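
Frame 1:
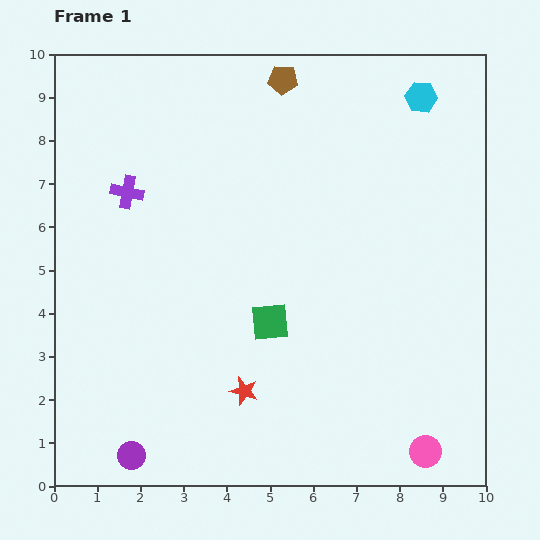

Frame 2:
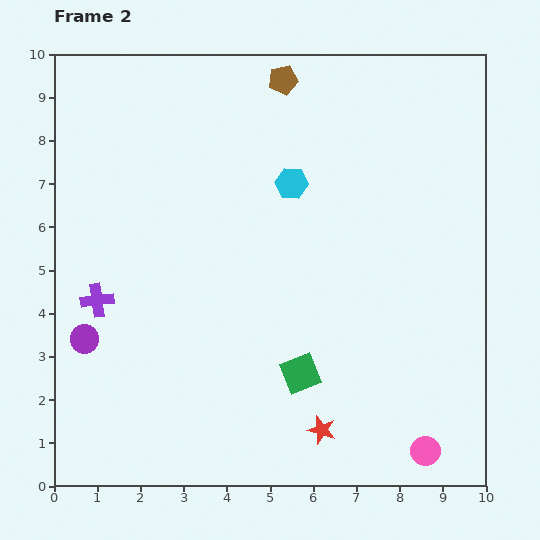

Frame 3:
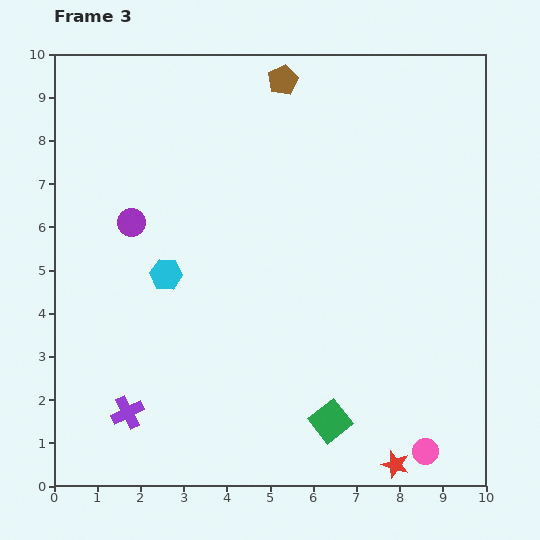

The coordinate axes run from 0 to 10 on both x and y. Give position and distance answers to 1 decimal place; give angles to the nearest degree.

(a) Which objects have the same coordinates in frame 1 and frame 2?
the brown pentagon, the pink circle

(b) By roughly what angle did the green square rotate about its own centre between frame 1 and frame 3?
34° counter-clockwise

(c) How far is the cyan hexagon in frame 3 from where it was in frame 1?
7.2

The cyan hexagon moved from (8.5, 9.0) to (2.6, 4.9), a distance of √(5.9² + 4.1²) ≈ 7.2.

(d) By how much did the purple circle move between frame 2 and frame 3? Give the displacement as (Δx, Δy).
(1.1, 2.7)

The purple circle was at (0.7, 3.4) in frame 2 and (1.8, 6.1) in frame 3.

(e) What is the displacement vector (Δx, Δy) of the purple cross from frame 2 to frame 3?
(0.7, -2.6)

The purple cross was at (1.0, 4.3) in frame 2 and (1.7, 1.7) in frame 3.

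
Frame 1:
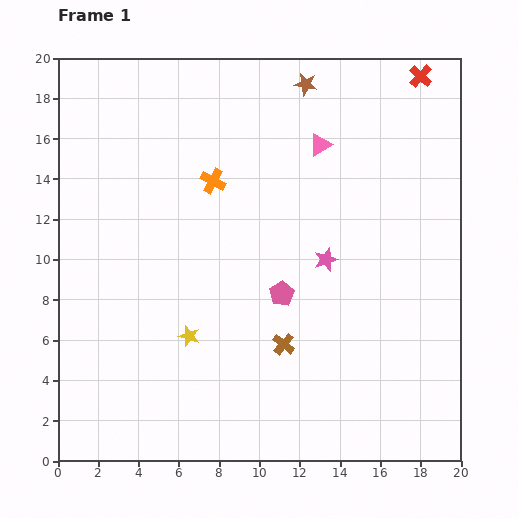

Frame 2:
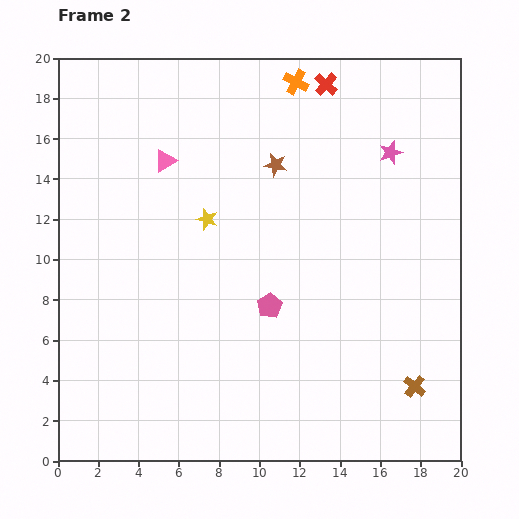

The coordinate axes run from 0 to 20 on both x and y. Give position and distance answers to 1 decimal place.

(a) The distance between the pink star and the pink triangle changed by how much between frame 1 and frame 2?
+5.5

Distance in frame 1: 5.7. Distance in frame 2: 11.2.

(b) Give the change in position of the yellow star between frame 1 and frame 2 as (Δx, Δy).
(0.9, 5.8)

The yellow star was at (6.5, 6.2) in frame 1 and (7.4, 12.0) in frame 2.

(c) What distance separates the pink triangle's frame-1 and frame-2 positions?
7.7

The pink triangle moved from (13.0, 15.7) to (5.3, 14.9), a distance of √(7.7² + 0.8²) ≈ 7.7.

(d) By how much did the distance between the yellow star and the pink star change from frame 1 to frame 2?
+1.9

Distance in frame 1: 7.8. Distance in frame 2: 9.7.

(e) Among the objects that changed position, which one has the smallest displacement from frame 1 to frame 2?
the pink pentagon

(moved 0.8)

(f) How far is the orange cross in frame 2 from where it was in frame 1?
6.4

The orange cross moved from (7.7, 13.9) to (11.8, 18.8), a distance of √(4.1² + 4.9²) ≈ 6.4.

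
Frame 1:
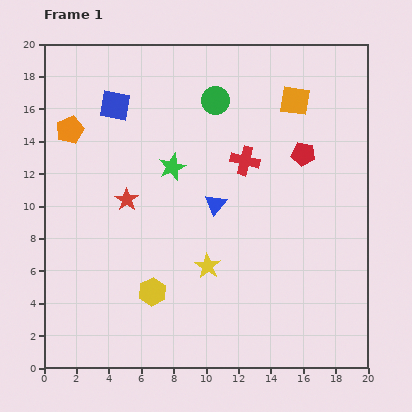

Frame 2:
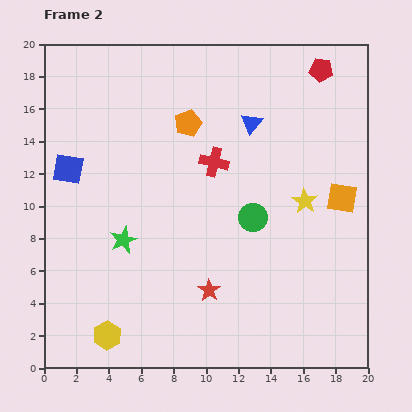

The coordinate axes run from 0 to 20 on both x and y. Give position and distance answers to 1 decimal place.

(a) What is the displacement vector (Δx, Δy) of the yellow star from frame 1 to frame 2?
(6.0, 4.0)

The yellow star was at (10.1, 6.3) in frame 1 and (16.1, 10.3) in frame 2.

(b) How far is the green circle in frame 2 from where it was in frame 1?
7.6

The green circle moved from (10.6, 16.5) to (12.9, 9.3), a distance of √(2.3² + 7.2²) ≈ 7.6.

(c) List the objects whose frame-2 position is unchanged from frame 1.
none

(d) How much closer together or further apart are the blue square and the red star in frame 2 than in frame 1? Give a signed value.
+5.7

Distance in frame 1: 5.8. Distance in frame 2: 11.5.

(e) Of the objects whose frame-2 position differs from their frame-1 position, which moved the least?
the red cross

(moved 1.9)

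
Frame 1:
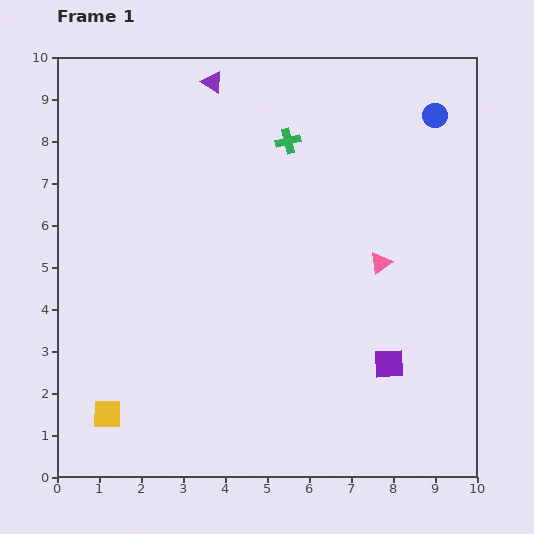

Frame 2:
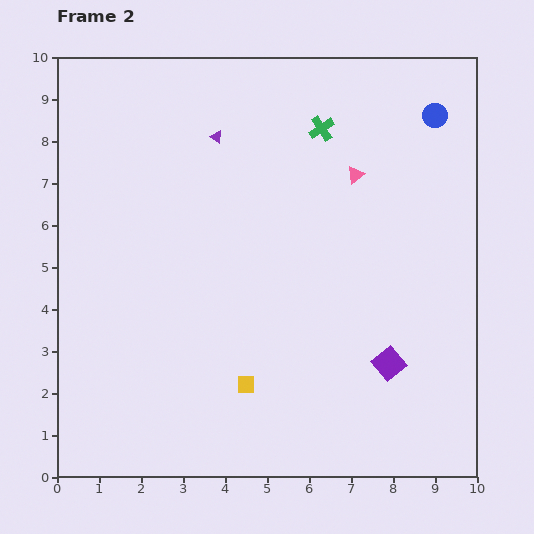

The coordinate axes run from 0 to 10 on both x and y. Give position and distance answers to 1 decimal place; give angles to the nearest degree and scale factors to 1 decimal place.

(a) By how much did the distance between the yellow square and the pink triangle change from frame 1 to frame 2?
-1.8

Distance in frame 1: 7.4. Distance in frame 2: 5.6.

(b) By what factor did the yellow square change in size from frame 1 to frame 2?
0.6×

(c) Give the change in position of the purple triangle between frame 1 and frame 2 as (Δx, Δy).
(0.1, -1.3)

The purple triangle was at (3.7, 9.4) in frame 1 and (3.8, 8.1) in frame 2.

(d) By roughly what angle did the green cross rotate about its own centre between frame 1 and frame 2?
19° counter-clockwise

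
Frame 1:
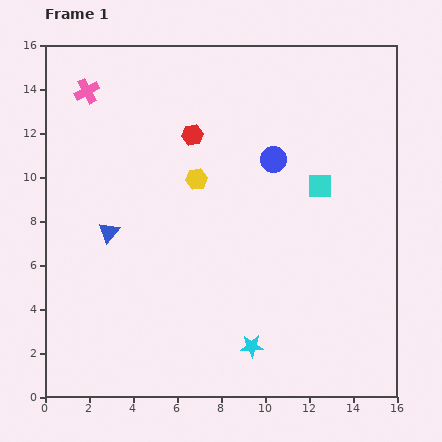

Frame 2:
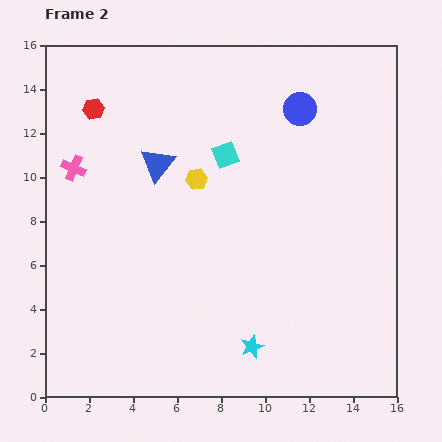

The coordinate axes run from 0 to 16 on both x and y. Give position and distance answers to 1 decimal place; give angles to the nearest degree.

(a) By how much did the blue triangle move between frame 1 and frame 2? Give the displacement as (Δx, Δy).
(2.2, 3.1)

The blue triangle was at (2.9, 7.5) in frame 1 and (5.1, 10.6) in frame 2.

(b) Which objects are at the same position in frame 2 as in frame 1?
the yellow hexagon, the cyan star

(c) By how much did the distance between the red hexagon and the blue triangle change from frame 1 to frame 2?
-2.0

Distance in frame 1: 5.8. Distance in frame 2: 3.8.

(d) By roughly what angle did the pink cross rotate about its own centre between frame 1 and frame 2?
39° counter-clockwise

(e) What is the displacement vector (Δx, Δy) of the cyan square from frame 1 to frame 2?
(-4.3, 1.4)

The cyan square was at (12.5, 9.6) in frame 1 and (8.2, 11.0) in frame 2.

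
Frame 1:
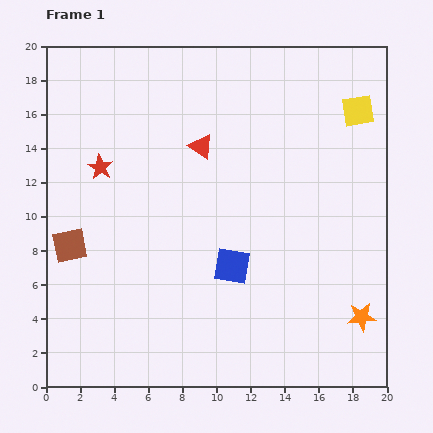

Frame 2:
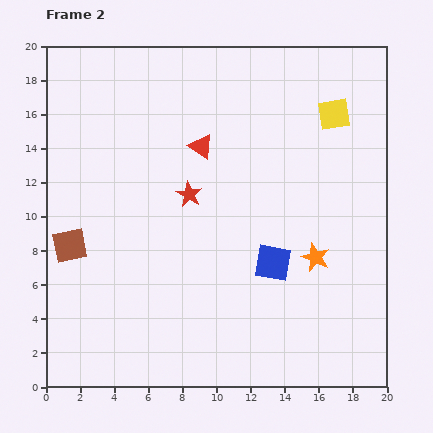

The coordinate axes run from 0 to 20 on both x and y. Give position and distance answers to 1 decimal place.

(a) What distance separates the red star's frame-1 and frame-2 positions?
5.4

The red star moved from (3.2, 12.9) to (8.4, 11.3), a distance of √(5.2² + 1.6²) ≈ 5.4.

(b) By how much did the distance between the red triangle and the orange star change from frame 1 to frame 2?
-4.4

Distance in frame 1: 13.7. Distance in frame 2: 9.3.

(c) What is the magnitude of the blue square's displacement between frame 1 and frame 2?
2.4

The blue square moved from (10.9, 7.1) to (13.3, 7.3), a distance of √(2.4² + 0.2²) ≈ 2.4.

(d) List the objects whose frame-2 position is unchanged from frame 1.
the red triangle, the brown square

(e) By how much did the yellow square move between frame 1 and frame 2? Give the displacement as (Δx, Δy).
(-1.4, -0.2)

The yellow square was at (18.3, 16.2) in frame 1 and (16.9, 16.0) in frame 2.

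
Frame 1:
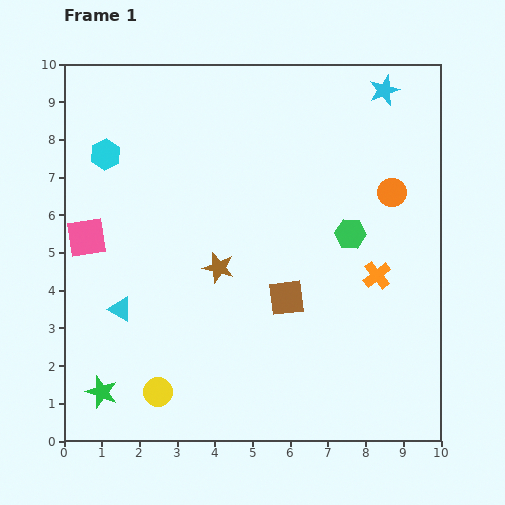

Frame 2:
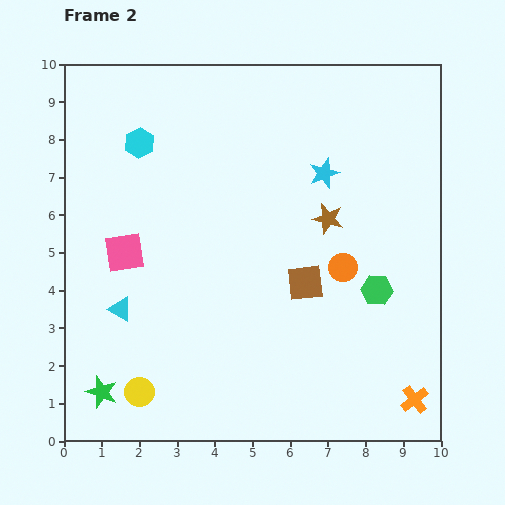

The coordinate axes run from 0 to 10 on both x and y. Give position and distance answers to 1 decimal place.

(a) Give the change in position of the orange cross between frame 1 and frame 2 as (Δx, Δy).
(1.0, -3.3)

The orange cross was at (8.3, 4.4) in frame 1 and (9.3, 1.1) in frame 2.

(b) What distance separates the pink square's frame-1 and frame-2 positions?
1.1

The pink square moved from (0.6, 5.4) to (1.6, 5.0), a distance of √(1.0² + 0.4²) ≈ 1.1.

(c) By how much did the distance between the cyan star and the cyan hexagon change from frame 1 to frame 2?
-2.6

Distance in frame 1: 7.6. Distance in frame 2: 5.0.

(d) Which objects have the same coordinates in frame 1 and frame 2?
the cyan triangle, the green star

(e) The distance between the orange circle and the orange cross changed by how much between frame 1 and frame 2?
+1.8

Distance in frame 1: 2.2. Distance in frame 2: 4.0.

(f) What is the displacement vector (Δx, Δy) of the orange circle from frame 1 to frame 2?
(-1.3, -2.0)

The orange circle was at (8.7, 6.6) in frame 1 and (7.4, 4.6) in frame 2.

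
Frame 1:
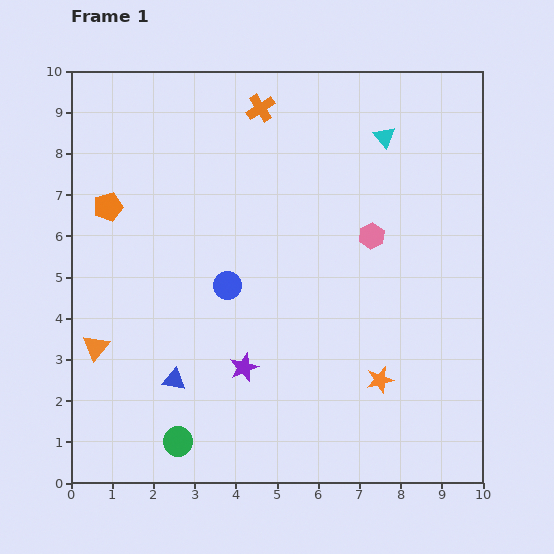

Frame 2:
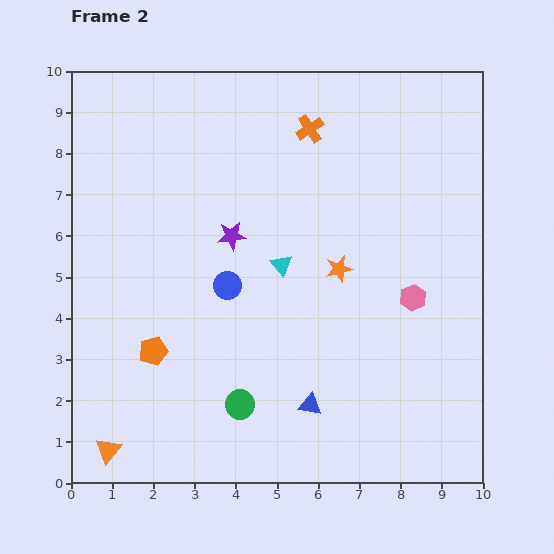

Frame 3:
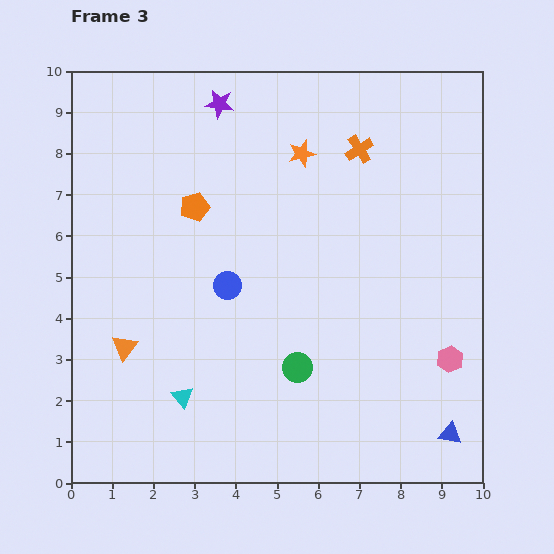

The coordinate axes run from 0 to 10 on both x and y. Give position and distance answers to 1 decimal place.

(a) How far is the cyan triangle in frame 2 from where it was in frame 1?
4.0

The cyan triangle moved from (7.6, 8.4) to (5.1, 5.3), a distance of √(2.5² + 3.1²) ≈ 4.0.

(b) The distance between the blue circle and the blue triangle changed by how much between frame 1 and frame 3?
+3.9

Distance in frame 1: 2.6. Distance in frame 3: 6.5.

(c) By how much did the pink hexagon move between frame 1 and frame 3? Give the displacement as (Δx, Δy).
(1.9, -3.0)

The pink hexagon was at (7.3, 6.0) in frame 1 and (9.2, 3.0) in frame 3.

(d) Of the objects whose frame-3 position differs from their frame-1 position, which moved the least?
the orange triangle

(moved 0.7)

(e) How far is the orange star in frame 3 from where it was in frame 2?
2.9

The orange star moved from (6.5, 5.2) to (5.6, 8.0), a distance of √(0.9² + 2.8²) ≈ 2.9.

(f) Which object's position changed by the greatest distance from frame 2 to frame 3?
the cyan triangle

(moved 4.0; next 3.6)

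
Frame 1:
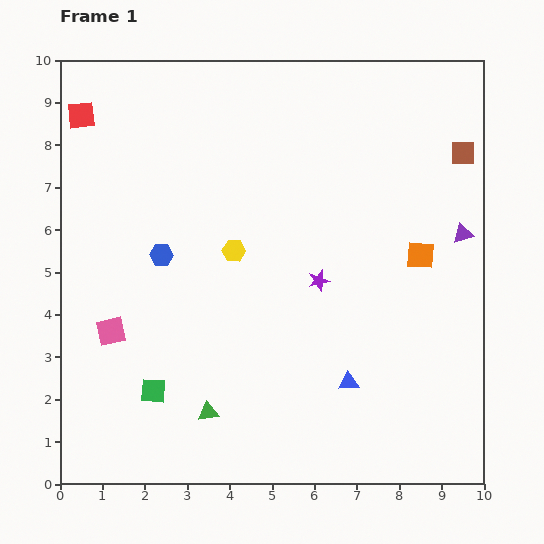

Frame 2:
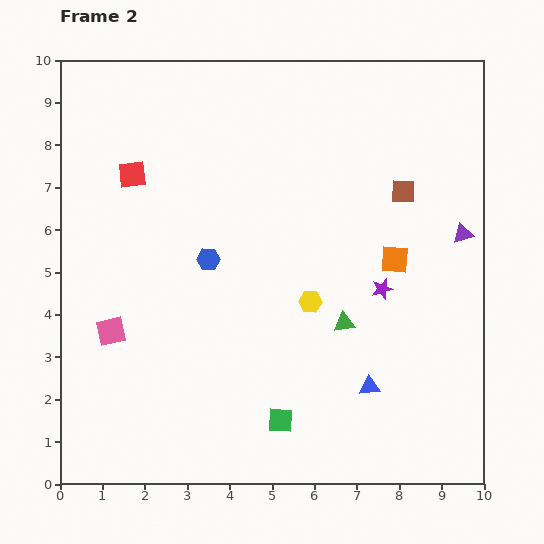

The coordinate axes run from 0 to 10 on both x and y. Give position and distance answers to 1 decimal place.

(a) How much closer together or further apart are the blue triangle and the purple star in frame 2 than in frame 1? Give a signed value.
-0.2

Distance in frame 1: 2.5. Distance in frame 2: 2.3.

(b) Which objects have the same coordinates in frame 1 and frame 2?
the pink square, the purple triangle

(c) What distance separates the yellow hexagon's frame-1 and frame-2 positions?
2.2

The yellow hexagon moved from (4.1, 5.5) to (5.9, 4.3), a distance of √(1.8² + 1.2²) ≈ 2.2.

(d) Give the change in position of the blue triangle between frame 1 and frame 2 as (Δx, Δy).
(0.5, -0.1)

The blue triangle was at (6.8, 2.4) in frame 1 and (7.3, 2.3) in frame 2.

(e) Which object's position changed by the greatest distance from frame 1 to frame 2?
the green triangle

(moved 3.8; next 3.1)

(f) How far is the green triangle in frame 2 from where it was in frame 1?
3.8

The green triangle moved from (3.5, 1.7) to (6.7, 3.8), a distance of √(3.2² + 2.1²) ≈ 3.8.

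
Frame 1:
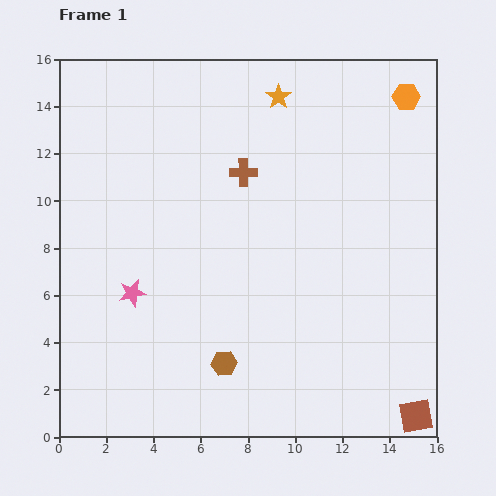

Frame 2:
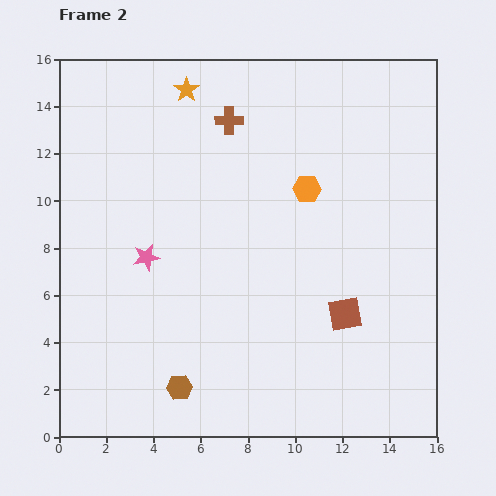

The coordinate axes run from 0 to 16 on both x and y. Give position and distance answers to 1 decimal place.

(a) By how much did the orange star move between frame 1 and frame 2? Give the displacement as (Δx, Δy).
(-3.9, 0.3)

The orange star was at (9.3, 14.4) in frame 1 and (5.4, 14.7) in frame 2.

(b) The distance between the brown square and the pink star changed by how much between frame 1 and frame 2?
-4.4

Distance in frame 1: 13.1. Distance in frame 2: 8.7.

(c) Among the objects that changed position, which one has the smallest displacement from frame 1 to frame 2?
the pink star

(moved 1.6)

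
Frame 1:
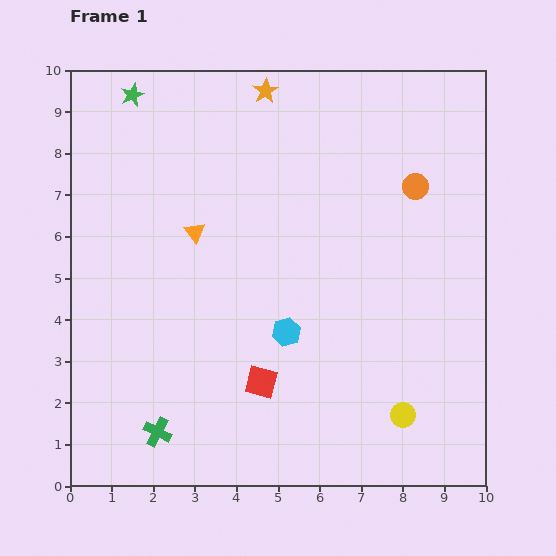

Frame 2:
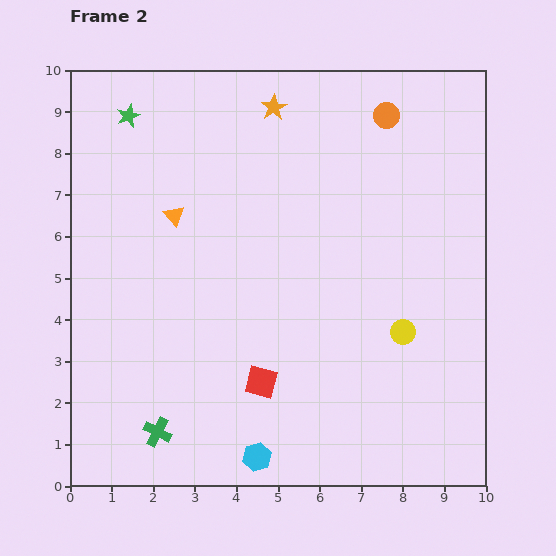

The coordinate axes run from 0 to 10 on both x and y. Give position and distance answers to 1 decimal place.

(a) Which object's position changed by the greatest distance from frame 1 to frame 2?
the cyan hexagon

(moved 3.1; next 2.0)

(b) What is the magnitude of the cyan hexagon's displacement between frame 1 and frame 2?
3.1

The cyan hexagon moved from (5.2, 3.7) to (4.5, 0.7), a distance of √(0.7² + 3.0²) ≈ 3.1.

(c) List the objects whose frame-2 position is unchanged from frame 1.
the green cross, the red square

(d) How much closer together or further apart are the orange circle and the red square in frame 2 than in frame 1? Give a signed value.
+1.1

Distance in frame 1: 6.0. Distance in frame 2: 7.1.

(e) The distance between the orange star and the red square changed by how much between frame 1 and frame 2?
-0.4

Distance in frame 1: 7.0. Distance in frame 2: 6.6.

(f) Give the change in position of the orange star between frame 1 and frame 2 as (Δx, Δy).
(0.2, -0.4)

The orange star was at (4.7, 9.5) in frame 1 and (4.9, 9.1) in frame 2.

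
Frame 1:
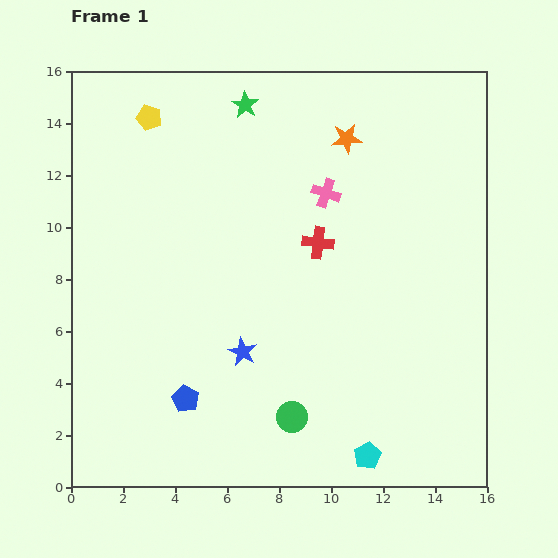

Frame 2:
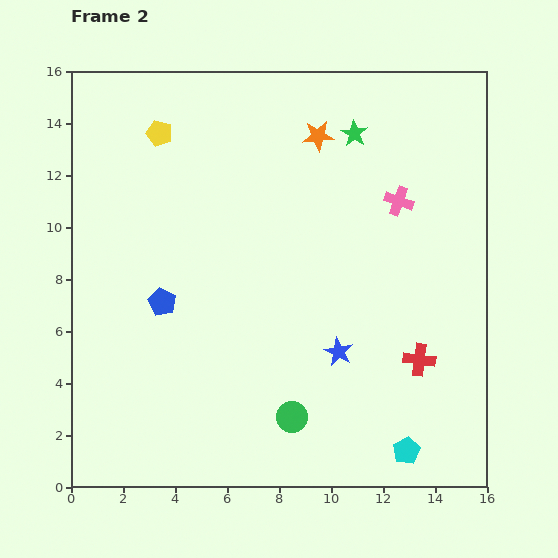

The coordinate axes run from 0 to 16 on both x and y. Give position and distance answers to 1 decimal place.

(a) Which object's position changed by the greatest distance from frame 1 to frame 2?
the red cross

(moved 6.0; next 4.3)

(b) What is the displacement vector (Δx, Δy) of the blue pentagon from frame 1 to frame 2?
(-0.9, 3.7)

The blue pentagon was at (4.4, 3.4) in frame 1 and (3.5, 7.1) in frame 2.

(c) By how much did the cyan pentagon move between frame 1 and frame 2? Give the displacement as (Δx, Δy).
(1.5, 0.2)

The cyan pentagon was at (11.4, 1.2) in frame 1 and (12.9, 1.4) in frame 2.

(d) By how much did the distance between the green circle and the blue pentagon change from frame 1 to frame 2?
+2.5

Distance in frame 1: 4.2. Distance in frame 2: 6.7.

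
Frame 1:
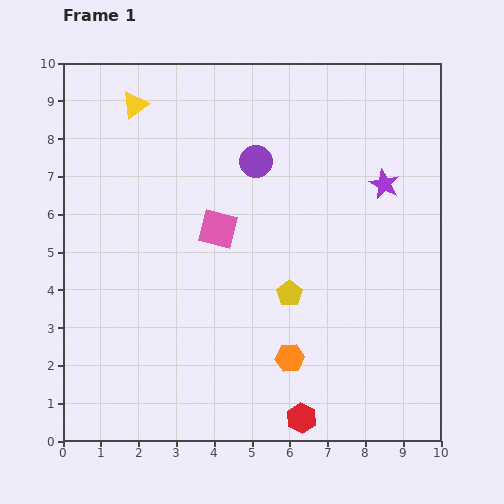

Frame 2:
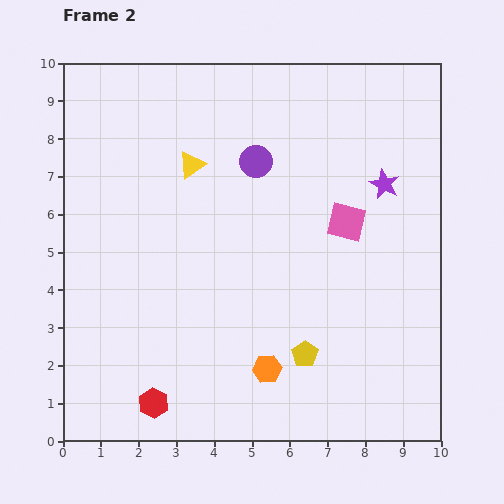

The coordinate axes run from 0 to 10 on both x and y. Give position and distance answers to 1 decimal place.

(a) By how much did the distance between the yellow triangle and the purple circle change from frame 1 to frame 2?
-1.8

Distance in frame 1: 3.5. Distance in frame 2: 1.7.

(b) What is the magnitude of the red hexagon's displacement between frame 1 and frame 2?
3.9

The red hexagon moved from (6.3, 0.6) to (2.4, 1.0), a distance of √(3.9² + 0.4²) ≈ 3.9.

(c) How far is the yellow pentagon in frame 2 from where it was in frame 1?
1.6

The yellow pentagon moved from (6.0, 3.9) to (6.4, 2.3), a distance of √(0.4² + 1.6²) ≈ 1.6.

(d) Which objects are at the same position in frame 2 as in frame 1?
the purple circle, the purple star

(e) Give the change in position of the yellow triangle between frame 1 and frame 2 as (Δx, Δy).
(1.5, -1.6)

The yellow triangle was at (1.9, 8.9) in frame 1 and (3.4, 7.3) in frame 2.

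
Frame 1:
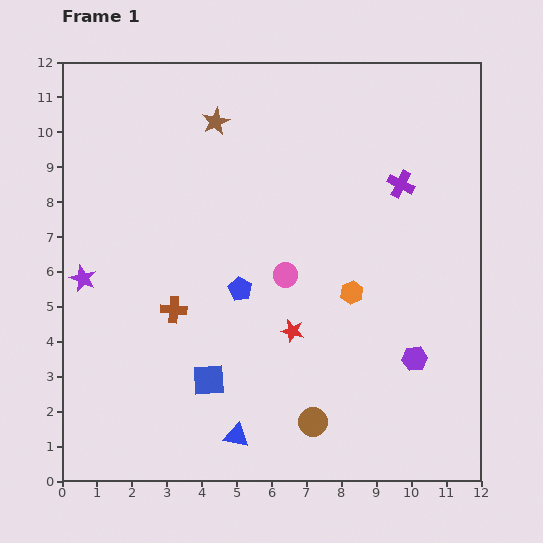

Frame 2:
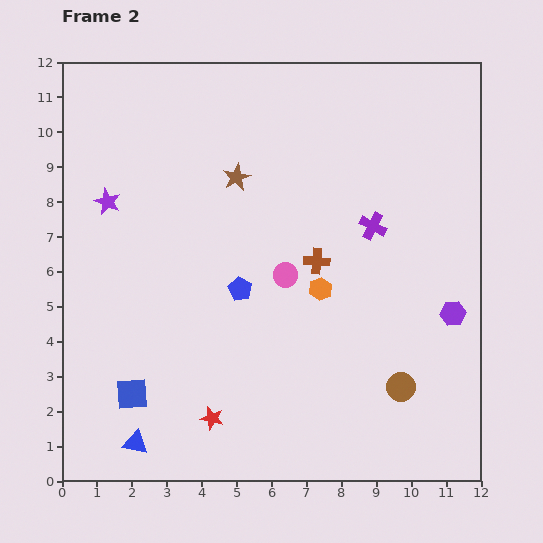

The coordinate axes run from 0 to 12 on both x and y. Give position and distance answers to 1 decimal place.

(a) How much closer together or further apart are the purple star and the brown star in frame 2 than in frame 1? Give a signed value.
-2.1

Distance in frame 1: 5.9. Distance in frame 2: 3.8.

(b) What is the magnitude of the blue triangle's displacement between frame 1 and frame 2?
2.9

The blue triangle moved from (5.0, 1.3) to (2.1, 1.1), a distance of √(2.9² + 0.2²) ≈ 2.9.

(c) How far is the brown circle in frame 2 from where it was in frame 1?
2.7

The brown circle moved from (7.2, 1.7) to (9.7, 2.7), a distance of √(2.5² + 1.0²) ≈ 2.7.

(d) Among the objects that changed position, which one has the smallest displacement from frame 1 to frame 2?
the orange hexagon

(moved 0.9)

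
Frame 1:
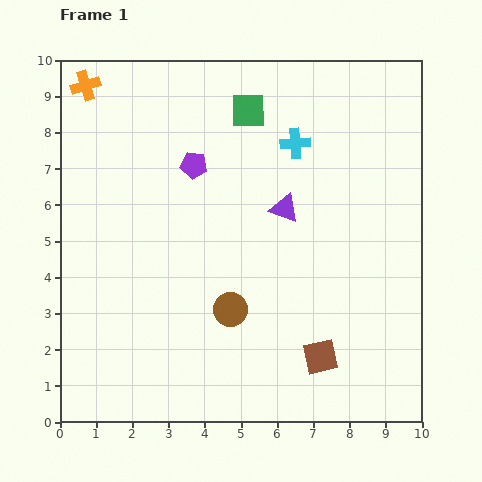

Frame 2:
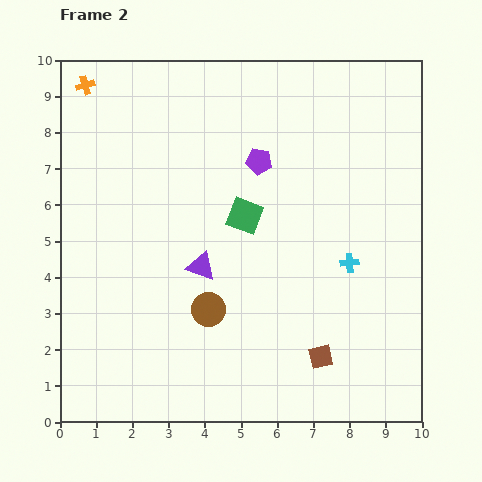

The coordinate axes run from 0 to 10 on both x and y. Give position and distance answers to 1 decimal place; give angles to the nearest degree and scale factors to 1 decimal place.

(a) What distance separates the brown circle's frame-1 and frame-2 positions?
0.6

The brown circle moved from (4.7, 3.1) to (4.1, 3.1), a distance of √(0.6² + 0.0²) ≈ 0.6.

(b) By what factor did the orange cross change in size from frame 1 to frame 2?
0.6×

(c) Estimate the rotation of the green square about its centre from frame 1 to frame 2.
21° clockwise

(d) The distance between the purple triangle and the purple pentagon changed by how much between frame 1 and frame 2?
+0.5

Distance in frame 1: 2.8. Distance in frame 2: 3.3.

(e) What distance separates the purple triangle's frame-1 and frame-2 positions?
2.8

The purple triangle moved from (6.2, 5.9) to (3.9, 4.3), a distance of √(2.3² + 1.6²) ≈ 2.8.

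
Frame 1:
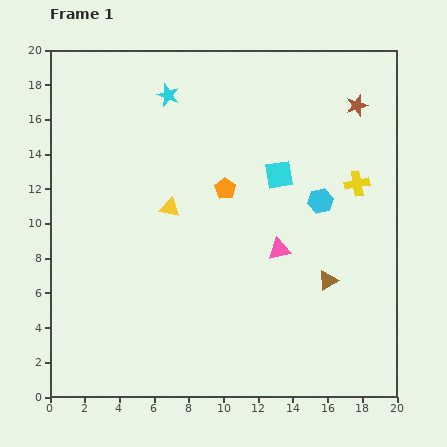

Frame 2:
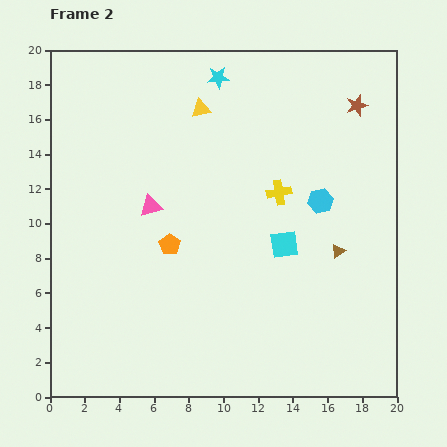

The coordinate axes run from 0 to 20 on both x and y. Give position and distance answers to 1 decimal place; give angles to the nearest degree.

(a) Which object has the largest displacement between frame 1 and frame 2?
the pink triangle

(moved 7.8; next 6.0)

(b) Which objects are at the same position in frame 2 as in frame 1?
the brown star, the cyan hexagon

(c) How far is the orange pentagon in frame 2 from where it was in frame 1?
4.5

The orange pentagon moved from (10.1, 12.0) to (6.9, 8.8), a distance of √(3.2² + 3.2²) ≈ 4.5.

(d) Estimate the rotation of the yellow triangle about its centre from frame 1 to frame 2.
27° counter-clockwise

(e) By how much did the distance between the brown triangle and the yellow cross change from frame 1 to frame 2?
-1.1

Distance in frame 1: 5.9. Distance in frame 2: 4.8.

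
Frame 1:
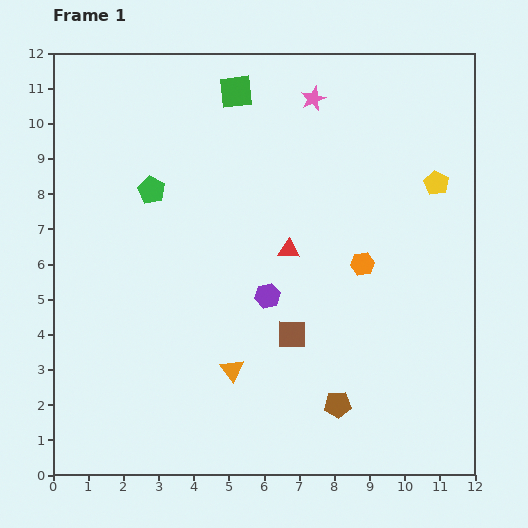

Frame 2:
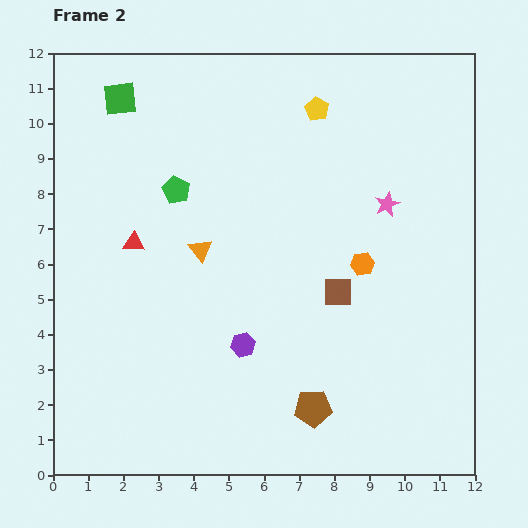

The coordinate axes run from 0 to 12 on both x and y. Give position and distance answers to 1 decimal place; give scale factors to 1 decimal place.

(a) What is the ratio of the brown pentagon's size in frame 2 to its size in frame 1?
1.4×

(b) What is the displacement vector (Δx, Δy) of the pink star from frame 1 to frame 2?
(2.1, -3.0)

The pink star was at (7.4, 10.7) in frame 1 and (9.5, 7.7) in frame 2.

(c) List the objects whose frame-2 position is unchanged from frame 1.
the orange hexagon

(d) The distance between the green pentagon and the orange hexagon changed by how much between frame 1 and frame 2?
-0.7

Distance in frame 1: 6.4. Distance in frame 2: 5.7.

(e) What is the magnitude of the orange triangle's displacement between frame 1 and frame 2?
3.5

The orange triangle moved from (5.1, 3.0) to (4.2, 6.4), a distance of √(0.9² + 3.4²) ≈ 3.5.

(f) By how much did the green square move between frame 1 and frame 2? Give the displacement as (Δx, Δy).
(-3.3, -0.2)

The green square was at (5.2, 10.9) in frame 1 and (1.9, 10.7) in frame 2.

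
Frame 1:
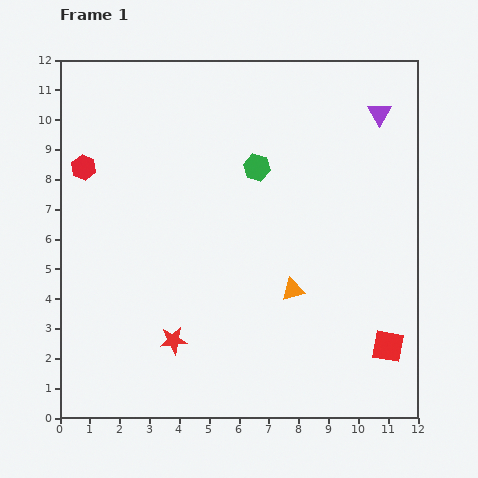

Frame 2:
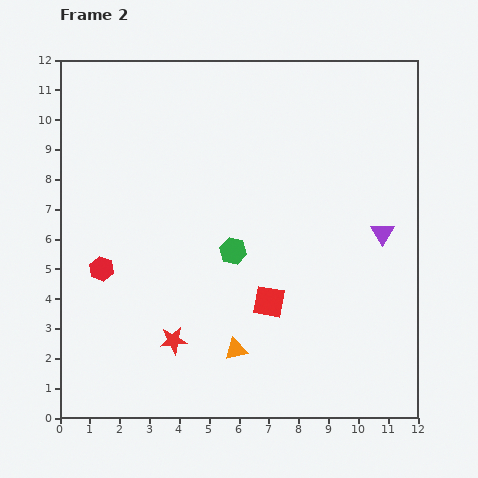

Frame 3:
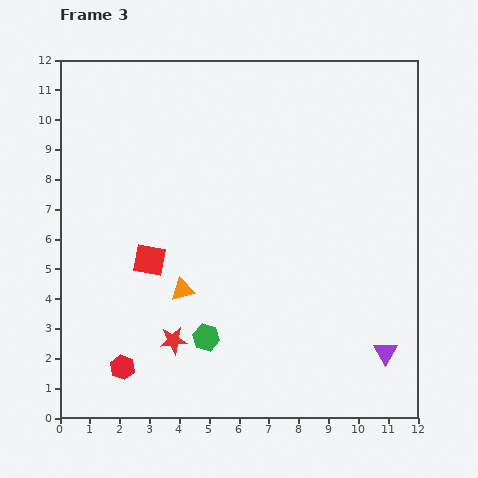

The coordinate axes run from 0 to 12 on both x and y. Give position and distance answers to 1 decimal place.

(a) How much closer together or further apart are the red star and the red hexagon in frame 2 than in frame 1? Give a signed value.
-3.1

Distance in frame 1: 6.5. Distance in frame 2: 3.4.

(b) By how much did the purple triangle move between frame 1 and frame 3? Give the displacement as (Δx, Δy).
(0.2, -8.0)

The purple triangle was at (10.7, 10.2) in frame 1 and (10.9, 2.2) in frame 3.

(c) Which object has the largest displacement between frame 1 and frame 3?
the red square

(moved 8.5; next 8.0)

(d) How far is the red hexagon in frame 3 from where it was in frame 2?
3.4

The red hexagon moved from (1.4, 5.0) to (2.1, 1.7), a distance of √(0.7² + 3.3²) ≈ 3.4.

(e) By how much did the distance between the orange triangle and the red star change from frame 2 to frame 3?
-0.4

Distance in frame 2: 2.1. Distance in frame 3: 1.7.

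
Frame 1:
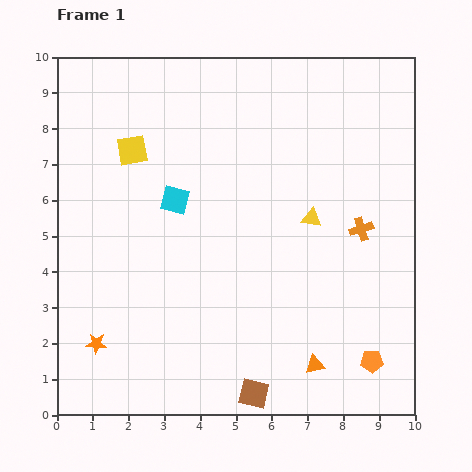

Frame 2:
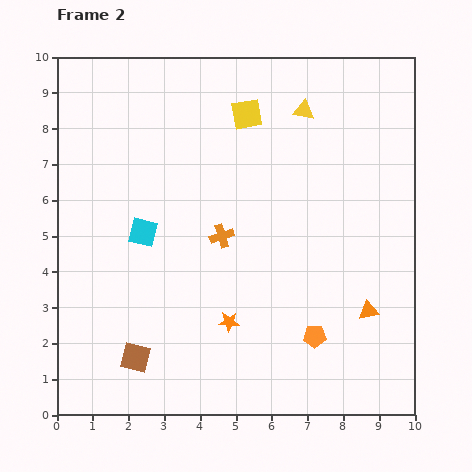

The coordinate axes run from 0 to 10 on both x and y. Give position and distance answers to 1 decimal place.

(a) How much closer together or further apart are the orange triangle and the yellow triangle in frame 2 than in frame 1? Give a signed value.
+1.8

Distance in frame 1: 4.1. Distance in frame 2: 5.9.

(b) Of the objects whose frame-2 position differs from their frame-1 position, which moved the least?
the cyan square

(moved 1.3)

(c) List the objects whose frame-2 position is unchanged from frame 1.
none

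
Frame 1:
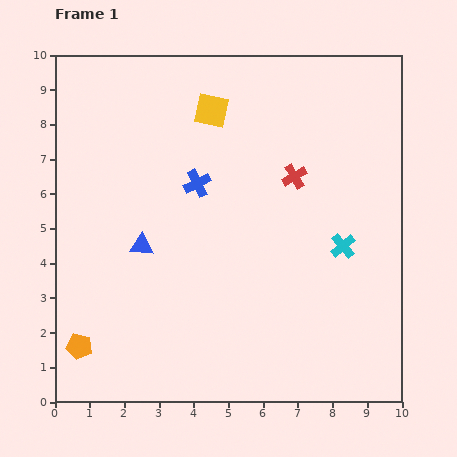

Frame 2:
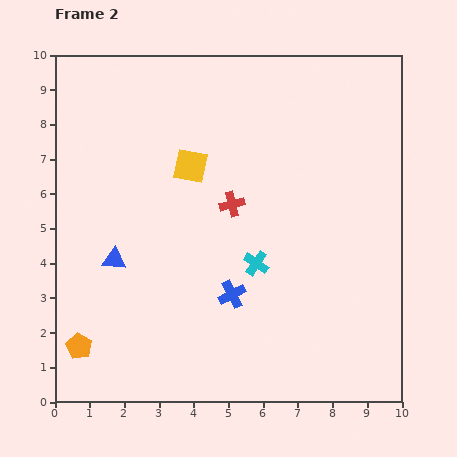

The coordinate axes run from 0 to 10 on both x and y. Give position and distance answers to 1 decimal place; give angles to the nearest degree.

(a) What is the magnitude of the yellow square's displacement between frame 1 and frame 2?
1.7

The yellow square moved from (4.5, 8.4) to (3.9, 6.8), a distance of √(0.6² + 1.6²) ≈ 1.7.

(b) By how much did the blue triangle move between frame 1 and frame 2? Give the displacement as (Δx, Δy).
(-0.8, -0.4)

The blue triangle was at (2.5, 4.5) in frame 1 and (1.7, 4.1) in frame 2.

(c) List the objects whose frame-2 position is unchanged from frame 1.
the orange pentagon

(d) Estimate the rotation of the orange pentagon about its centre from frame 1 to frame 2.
17° clockwise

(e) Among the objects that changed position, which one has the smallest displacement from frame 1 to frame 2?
the blue triangle

(moved 0.9)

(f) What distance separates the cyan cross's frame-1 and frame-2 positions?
2.5

The cyan cross moved from (8.3, 4.5) to (5.8, 4.0), a distance of √(2.5² + 0.5²) ≈ 2.5.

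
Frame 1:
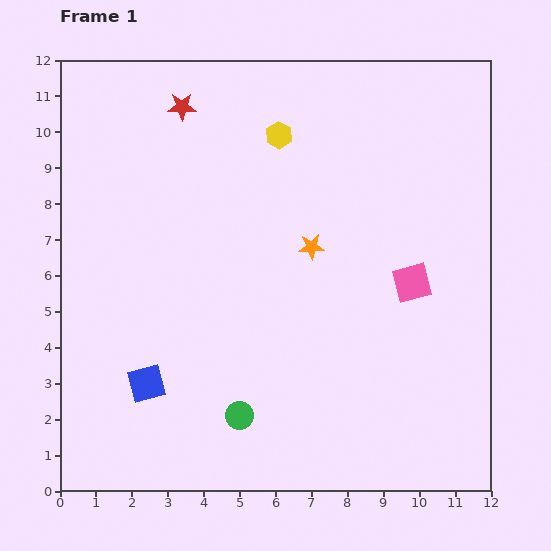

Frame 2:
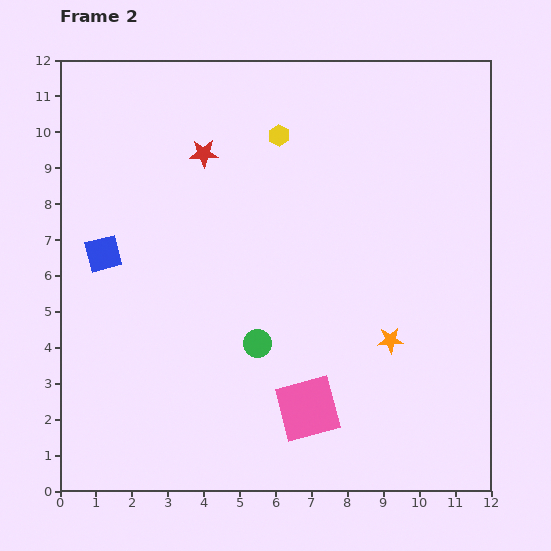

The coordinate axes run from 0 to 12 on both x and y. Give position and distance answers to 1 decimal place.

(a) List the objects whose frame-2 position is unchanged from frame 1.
the yellow hexagon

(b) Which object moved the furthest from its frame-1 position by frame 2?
the pink square

(moved 4.5; next 3.8)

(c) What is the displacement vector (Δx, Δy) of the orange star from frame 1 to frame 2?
(2.2, -2.6)

The orange star was at (7.0, 6.8) in frame 1 and (9.2, 4.2) in frame 2.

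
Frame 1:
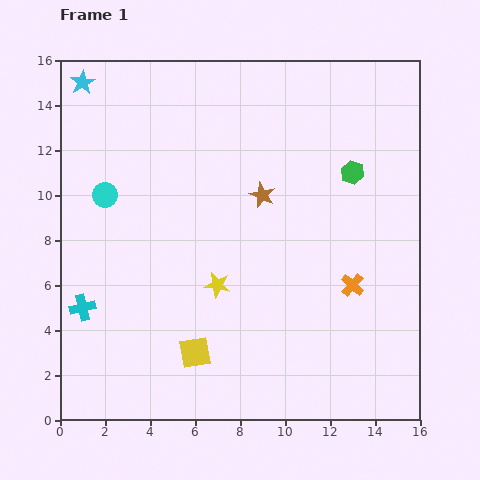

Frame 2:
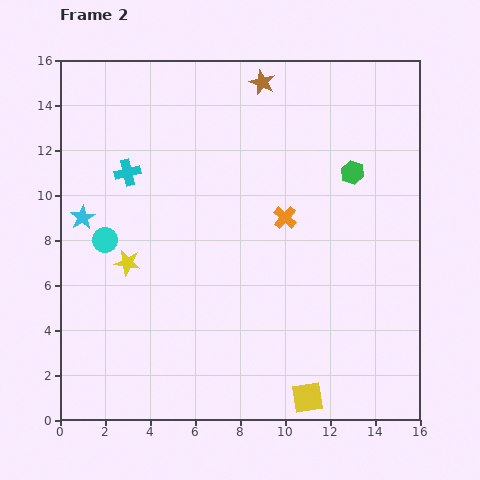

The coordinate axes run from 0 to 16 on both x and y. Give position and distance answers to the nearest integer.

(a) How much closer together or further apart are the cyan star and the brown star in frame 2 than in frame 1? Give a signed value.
+1

Distance in frame 1: 9. Distance in frame 2: 10.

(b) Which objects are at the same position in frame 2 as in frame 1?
the green hexagon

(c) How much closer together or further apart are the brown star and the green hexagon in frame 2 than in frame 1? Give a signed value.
+2

Distance in frame 1: 4. Distance in frame 2: 6.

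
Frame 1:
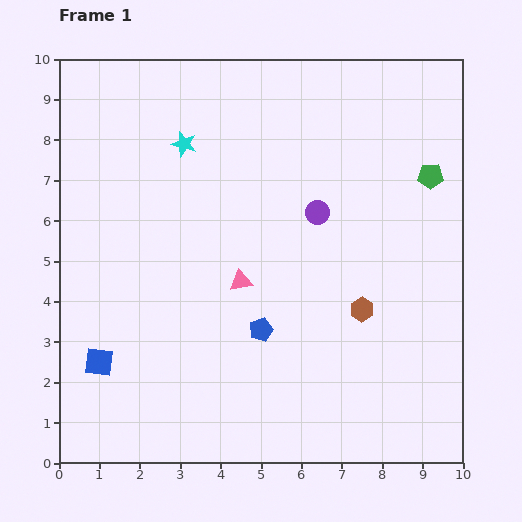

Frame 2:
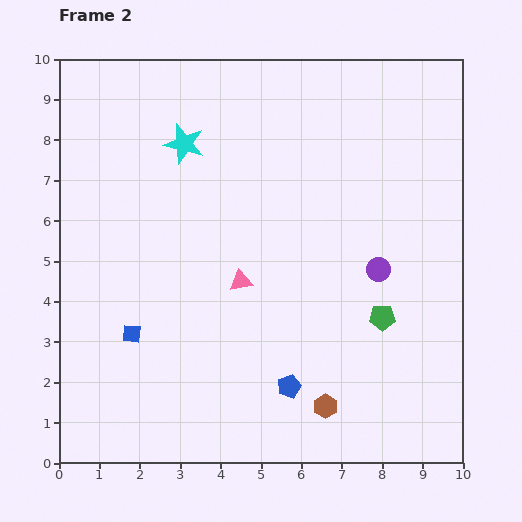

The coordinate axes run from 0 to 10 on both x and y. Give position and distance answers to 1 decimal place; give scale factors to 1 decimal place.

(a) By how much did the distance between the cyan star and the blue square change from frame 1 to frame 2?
-0.9

Distance in frame 1: 5.8. Distance in frame 2: 4.9.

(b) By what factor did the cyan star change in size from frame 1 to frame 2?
1.6×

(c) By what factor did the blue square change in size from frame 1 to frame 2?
0.6×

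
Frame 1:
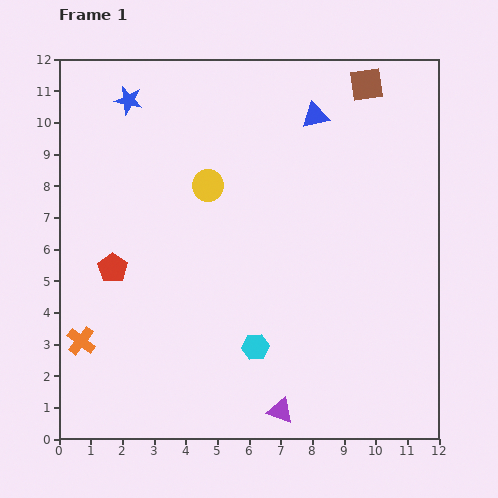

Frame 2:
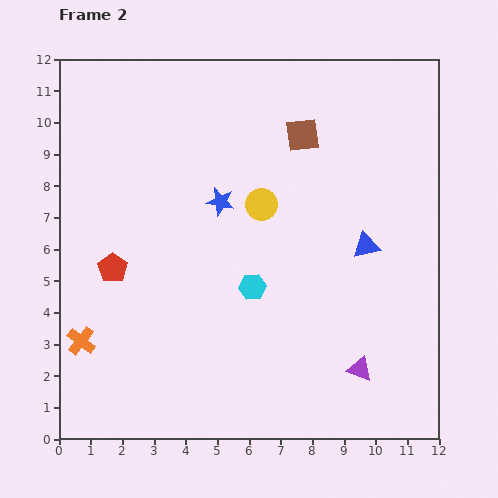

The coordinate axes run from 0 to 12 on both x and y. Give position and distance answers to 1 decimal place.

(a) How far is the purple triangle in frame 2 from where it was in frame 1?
2.8

The purple triangle moved from (7.0, 0.9) to (9.5, 2.2), a distance of √(2.5² + 1.3²) ≈ 2.8.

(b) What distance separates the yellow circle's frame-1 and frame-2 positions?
1.8

The yellow circle moved from (4.7, 8.0) to (6.4, 7.4), a distance of √(1.7² + 0.6²) ≈ 1.8.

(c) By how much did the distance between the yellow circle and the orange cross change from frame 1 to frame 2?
+0.8

Distance in frame 1: 6.3. Distance in frame 2: 7.1.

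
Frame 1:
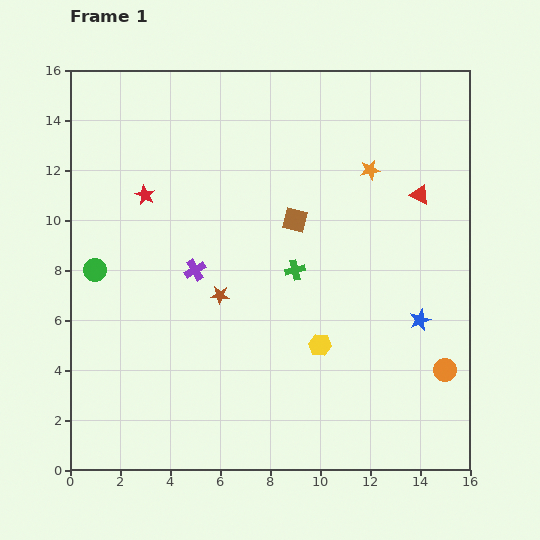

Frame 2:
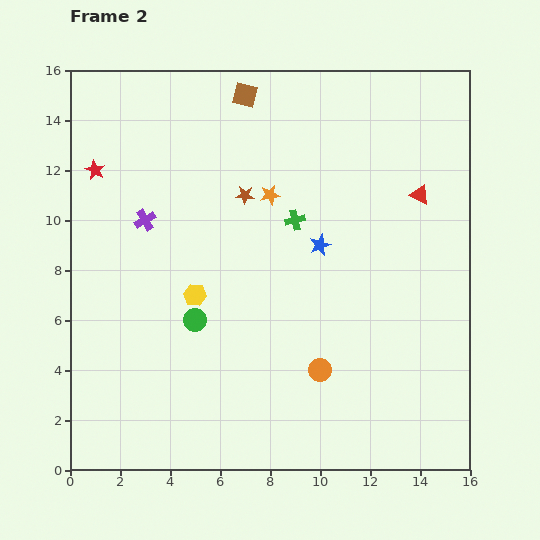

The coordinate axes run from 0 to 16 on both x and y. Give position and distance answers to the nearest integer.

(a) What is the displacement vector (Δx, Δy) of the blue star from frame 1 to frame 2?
(-4, 3)

The blue star was at (14, 6) in frame 1 and (10, 9) in frame 2.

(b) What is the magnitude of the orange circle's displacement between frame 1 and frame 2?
5

The orange circle moved from (15, 4) to (10, 4), a distance of √(5² + 0²) ≈ 5.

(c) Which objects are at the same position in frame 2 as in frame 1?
the red triangle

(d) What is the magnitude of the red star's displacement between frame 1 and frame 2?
2

The red star moved from (3, 11) to (1, 12), a distance of √(2² + 1²) ≈ 2.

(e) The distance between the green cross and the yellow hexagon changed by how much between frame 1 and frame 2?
+2

Distance in frame 1: 3. Distance in frame 2: 5.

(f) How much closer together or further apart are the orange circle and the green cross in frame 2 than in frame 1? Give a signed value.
-1

Distance in frame 1: 7. Distance in frame 2: 6.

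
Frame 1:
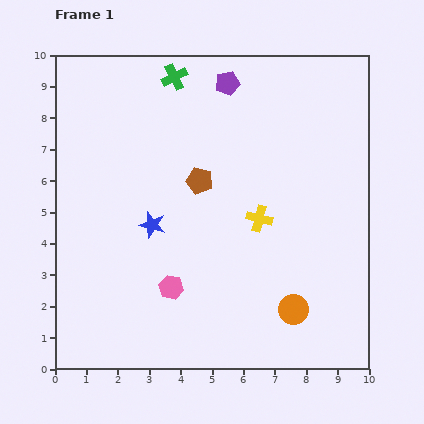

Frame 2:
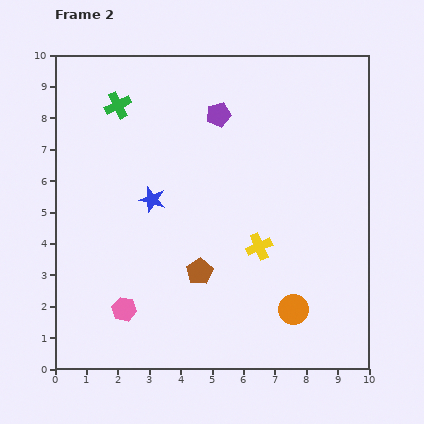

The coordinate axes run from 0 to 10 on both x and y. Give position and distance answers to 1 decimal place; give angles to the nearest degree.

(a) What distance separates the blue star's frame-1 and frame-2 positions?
0.8

The blue star moved from (3.1, 4.6) to (3.1, 5.4), a distance of √(0.0² + 0.8²) ≈ 0.8.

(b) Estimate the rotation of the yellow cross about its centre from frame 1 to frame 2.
37° counter-clockwise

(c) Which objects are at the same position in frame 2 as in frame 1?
the orange circle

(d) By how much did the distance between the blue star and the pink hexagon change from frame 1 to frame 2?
+1.5

Distance in frame 1: 2.1. Distance in frame 2: 3.6.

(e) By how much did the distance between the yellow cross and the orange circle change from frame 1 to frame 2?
-0.8

Distance in frame 1: 3.1. Distance in frame 2: 2.3.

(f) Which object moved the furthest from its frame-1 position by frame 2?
the brown pentagon

(moved 2.9; next 2.0)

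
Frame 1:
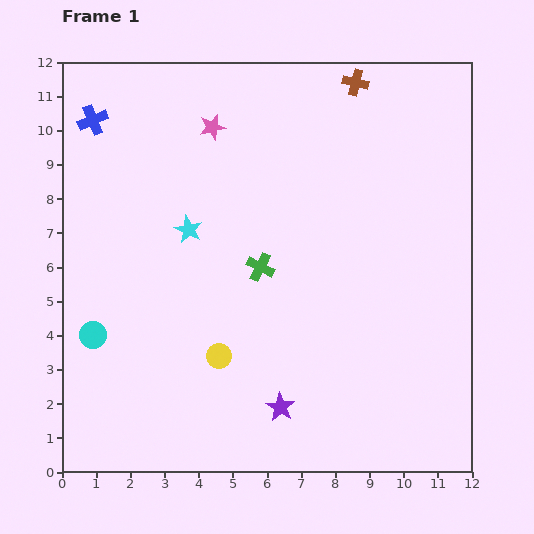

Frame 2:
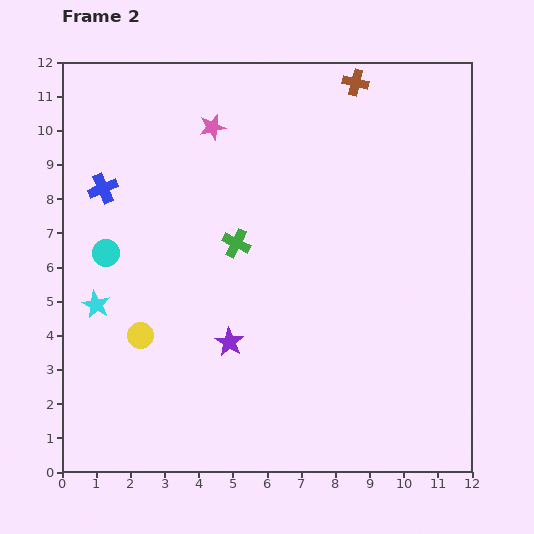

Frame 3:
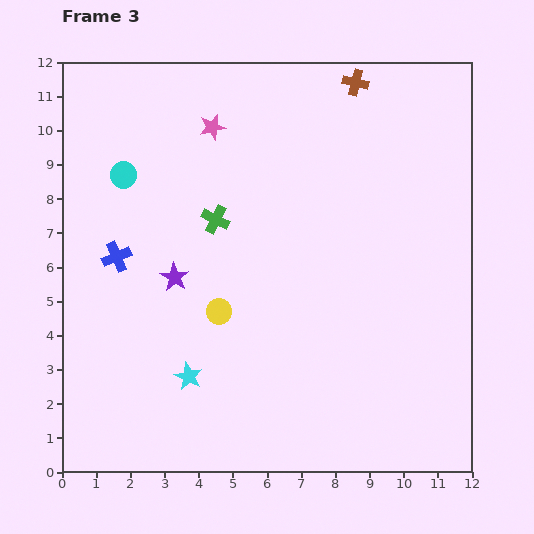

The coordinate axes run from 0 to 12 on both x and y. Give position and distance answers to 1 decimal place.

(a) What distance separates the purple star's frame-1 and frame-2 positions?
2.4

The purple star moved from (6.4, 1.9) to (4.9, 3.8), a distance of √(1.5² + 1.9²) ≈ 2.4.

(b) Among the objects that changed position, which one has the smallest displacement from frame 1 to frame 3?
the yellow circle

(moved 1.3)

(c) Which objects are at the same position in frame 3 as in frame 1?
the pink star, the brown cross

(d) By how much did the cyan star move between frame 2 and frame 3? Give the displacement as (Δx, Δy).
(2.7, -2.1)

The cyan star was at (1.0, 4.9) in frame 2 and (3.7, 2.8) in frame 3.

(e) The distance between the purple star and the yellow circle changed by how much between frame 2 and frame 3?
-1.0

Distance in frame 2: 2.6. Distance in frame 3: 1.6.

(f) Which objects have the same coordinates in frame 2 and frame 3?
the pink star, the brown cross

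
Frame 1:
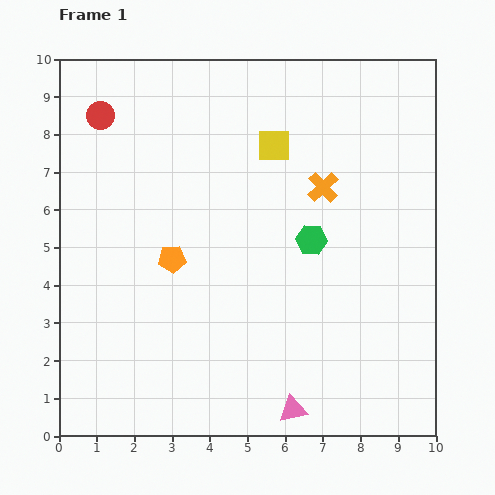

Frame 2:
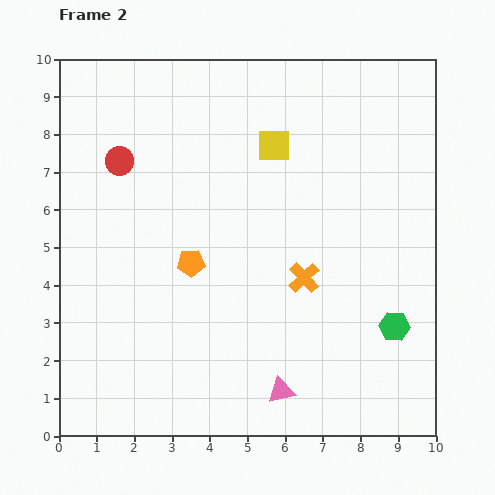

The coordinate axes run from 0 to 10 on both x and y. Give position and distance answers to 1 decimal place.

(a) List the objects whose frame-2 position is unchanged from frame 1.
the yellow square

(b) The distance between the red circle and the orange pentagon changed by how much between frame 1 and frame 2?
-0.9

Distance in frame 1: 4.2. Distance in frame 2: 3.3.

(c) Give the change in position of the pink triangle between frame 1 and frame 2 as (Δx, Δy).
(-0.3, 0.5)

The pink triangle was at (6.2, 0.7) in frame 1 and (5.9, 1.2) in frame 2.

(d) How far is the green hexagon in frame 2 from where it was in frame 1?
3.2

The green hexagon moved from (6.7, 5.2) to (8.9, 2.9), a distance of √(2.2² + 2.3²) ≈ 3.2.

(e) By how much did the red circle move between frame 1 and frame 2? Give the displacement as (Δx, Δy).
(0.5, -1.2)

The red circle was at (1.1, 8.5) in frame 1 and (1.6, 7.3) in frame 2.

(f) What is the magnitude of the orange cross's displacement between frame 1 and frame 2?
2.5

The orange cross moved from (7.0, 6.6) to (6.5, 4.2), a distance of √(0.5² + 2.4²) ≈ 2.5.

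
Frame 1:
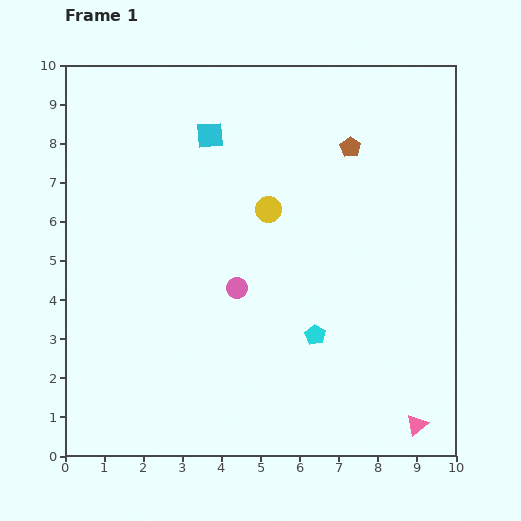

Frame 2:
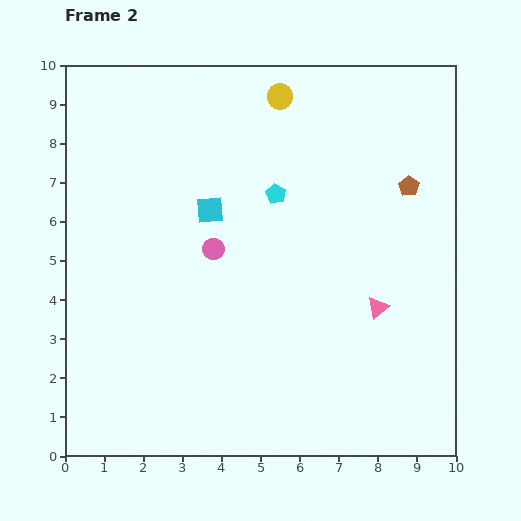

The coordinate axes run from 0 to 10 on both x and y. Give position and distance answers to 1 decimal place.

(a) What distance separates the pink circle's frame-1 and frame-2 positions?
1.2

The pink circle moved from (4.4, 4.3) to (3.8, 5.3), a distance of √(0.6² + 1.0²) ≈ 1.2.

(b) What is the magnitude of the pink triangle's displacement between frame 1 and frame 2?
3.2

The pink triangle moved from (9.0, 0.8) to (8.0, 3.8), a distance of √(1.0² + 3.0²) ≈ 3.2.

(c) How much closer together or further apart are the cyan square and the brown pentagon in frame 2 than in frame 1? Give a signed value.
+1.5

Distance in frame 1: 3.6. Distance in frame 2: 5.1.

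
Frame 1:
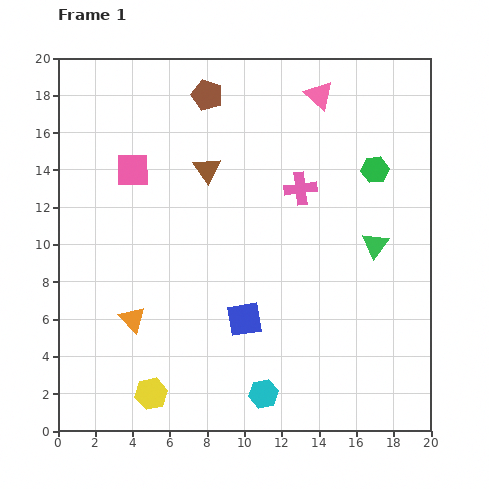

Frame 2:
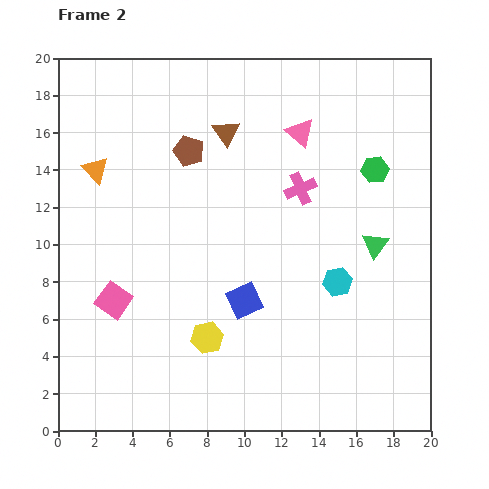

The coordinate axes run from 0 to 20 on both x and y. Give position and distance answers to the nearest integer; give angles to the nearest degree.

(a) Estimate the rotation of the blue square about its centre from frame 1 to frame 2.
17° counter-clockwise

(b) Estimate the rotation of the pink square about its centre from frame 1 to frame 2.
36° clockwise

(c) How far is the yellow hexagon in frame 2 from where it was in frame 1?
4

The yellow hexagon moved from (5, 2) to (8, 5), a distance of √(3² + 3²) ≈ 4.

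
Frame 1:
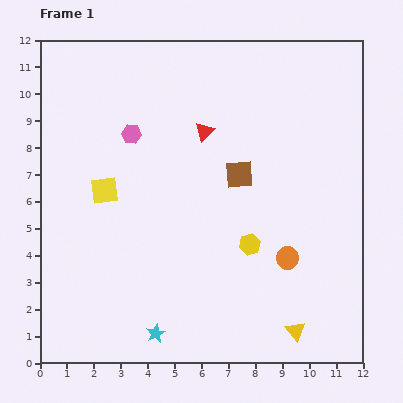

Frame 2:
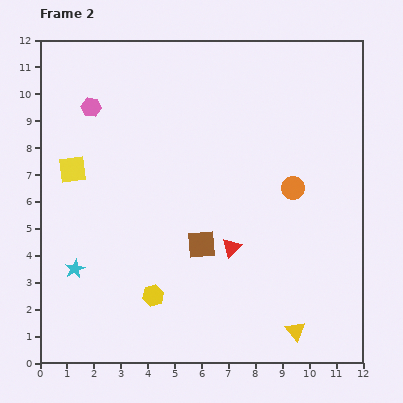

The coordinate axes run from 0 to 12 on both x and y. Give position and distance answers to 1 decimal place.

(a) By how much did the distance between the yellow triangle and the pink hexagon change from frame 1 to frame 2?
+1.8

Distance in frame 1: 9.5. Distance in frame 2: 11.3.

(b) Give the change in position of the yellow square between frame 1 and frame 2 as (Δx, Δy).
(-1.2, 0.8)

The yellow square was at (2.4, 6.4) in frame 1 and (1.2, 7.2) in frame 2.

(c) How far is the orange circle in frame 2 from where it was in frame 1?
2.6

The orange circle moved from (9.2, 3.9) to (9.4, 6.5), a distance of √(0.2² + 2.6²) ≈ 2.6.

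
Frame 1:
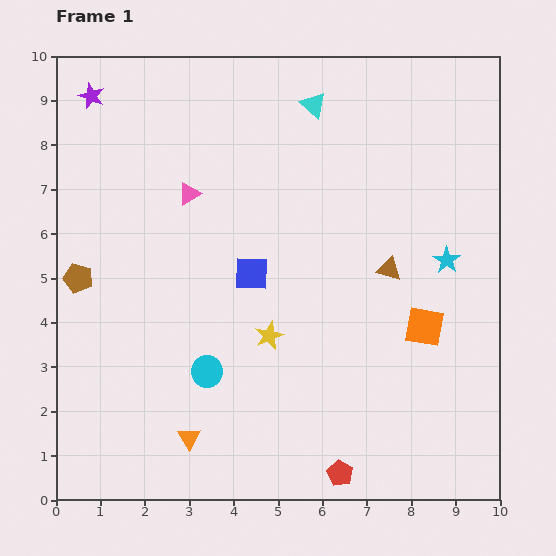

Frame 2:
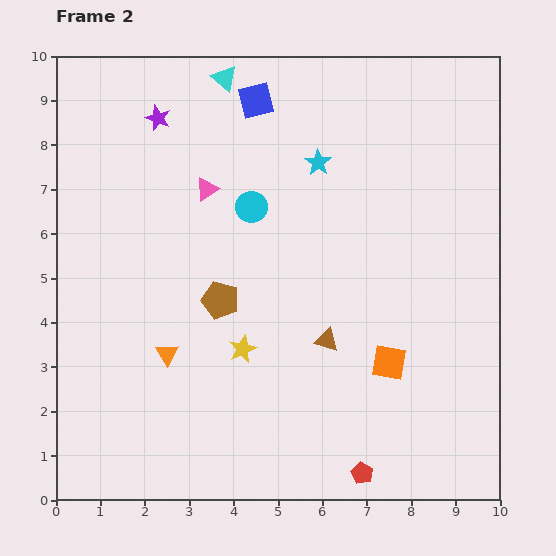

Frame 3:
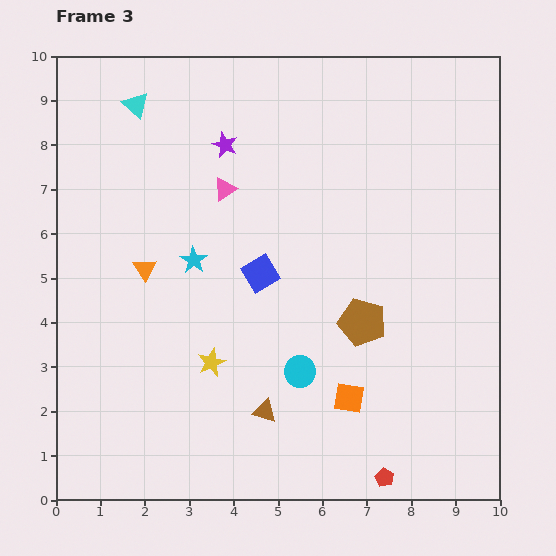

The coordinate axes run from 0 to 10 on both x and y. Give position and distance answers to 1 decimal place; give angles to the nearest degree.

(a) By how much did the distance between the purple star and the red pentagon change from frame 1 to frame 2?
-1.0

Distance in frame 1: 10.2. Distance in frame 2: 9.2.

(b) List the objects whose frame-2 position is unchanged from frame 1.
none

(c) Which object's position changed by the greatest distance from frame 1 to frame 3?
the brown pentagon

(moved 6.5; next 5.7)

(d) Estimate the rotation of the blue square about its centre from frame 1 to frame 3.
33° counter-clockwise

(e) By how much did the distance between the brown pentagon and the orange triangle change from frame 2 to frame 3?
+3.3

Distance in frame 2: 1.7. Distance in frame 3: 5.0.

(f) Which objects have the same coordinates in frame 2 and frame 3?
none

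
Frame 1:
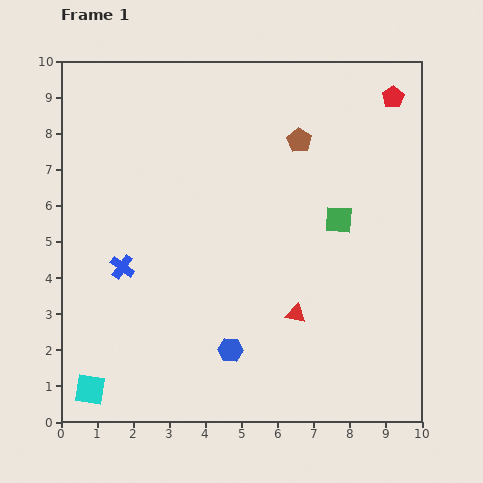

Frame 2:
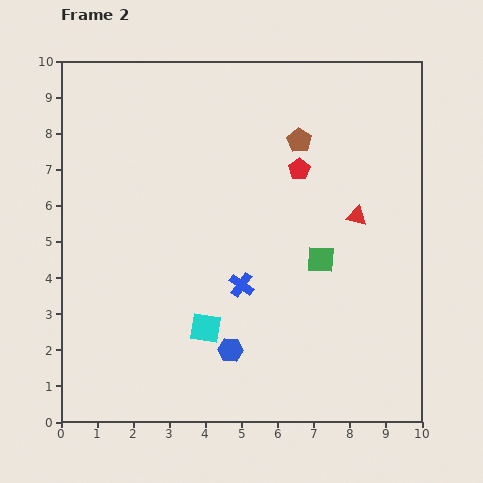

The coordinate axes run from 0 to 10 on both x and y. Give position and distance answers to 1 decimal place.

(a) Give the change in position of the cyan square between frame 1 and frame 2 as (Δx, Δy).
(3.2, 1.7)

The cyan square was at (0.8, 0.9) in frame 1 and (4.0, 2.6) in frame 2.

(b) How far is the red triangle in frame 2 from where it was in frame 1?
3.2

The red triangle moved from (6.5, 3.0) to (8.2, 5.7), a distance of √(1.7² + 2.7²) ≈ 3.2.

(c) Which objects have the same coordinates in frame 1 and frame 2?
the blue hexagon, the brown pentagon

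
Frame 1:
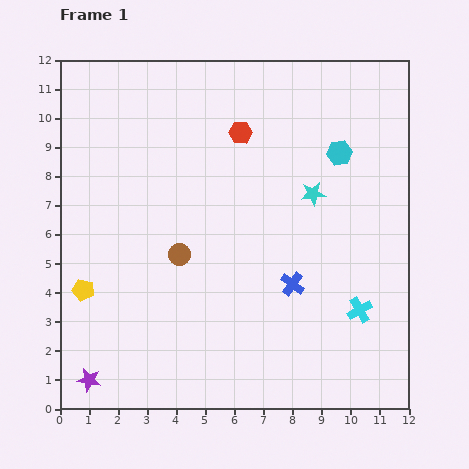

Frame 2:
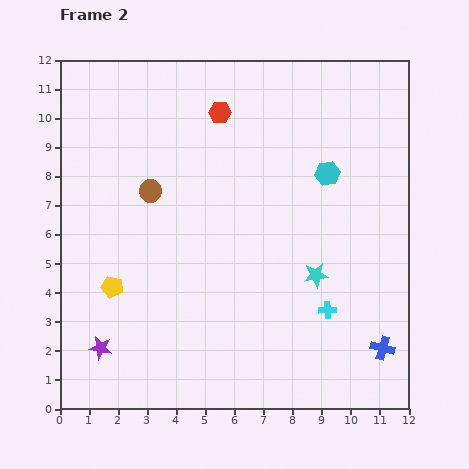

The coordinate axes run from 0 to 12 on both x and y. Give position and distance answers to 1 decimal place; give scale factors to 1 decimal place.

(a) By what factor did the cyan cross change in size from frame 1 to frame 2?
0.7×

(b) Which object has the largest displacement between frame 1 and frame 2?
the blue cross

(moved 3.8; next 2.8)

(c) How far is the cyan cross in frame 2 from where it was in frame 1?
1.1

The cyan cross moved from (10.3, 3.4) to (9.2, 3.4), a distance of √(1.1² + 0.0²) ≈ 1.1.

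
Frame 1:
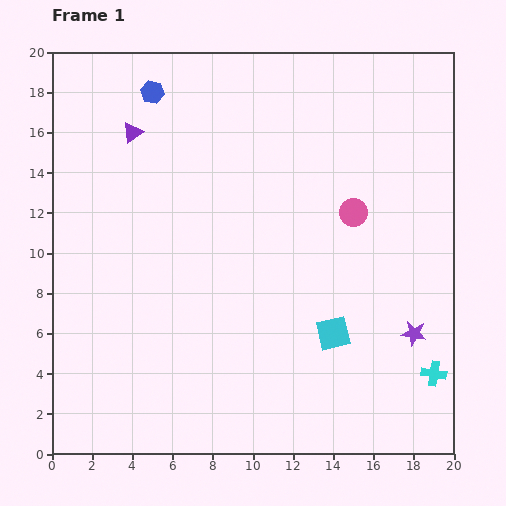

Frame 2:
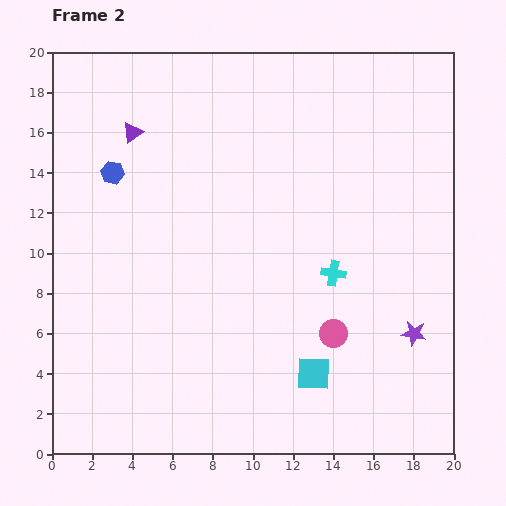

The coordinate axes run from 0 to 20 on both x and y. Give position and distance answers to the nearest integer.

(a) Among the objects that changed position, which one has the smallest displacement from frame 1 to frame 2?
the cyan square

(moved 2)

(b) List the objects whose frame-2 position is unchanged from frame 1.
the purple star, the purple triangle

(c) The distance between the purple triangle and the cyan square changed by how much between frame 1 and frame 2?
+1

Distance in frame 1: 14. Distance in frame 2: 15.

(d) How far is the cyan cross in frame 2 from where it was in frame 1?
7

The cyan cross moved from (19, 4) to (14, 9), a distance of √(5² + 5²) ≈ 7.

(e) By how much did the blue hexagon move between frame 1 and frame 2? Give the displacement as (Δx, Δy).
(-2, -4)

The blue hexagon was at (5, 18) in frame 1 and (3, 14) in frame 2.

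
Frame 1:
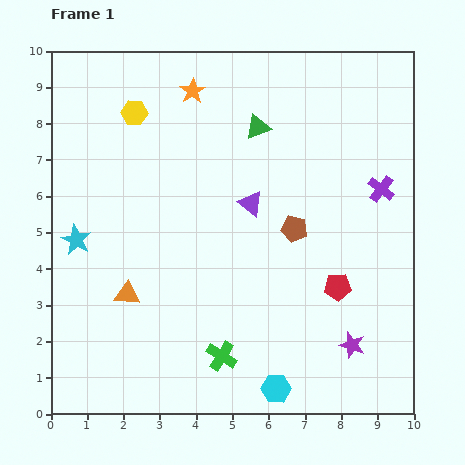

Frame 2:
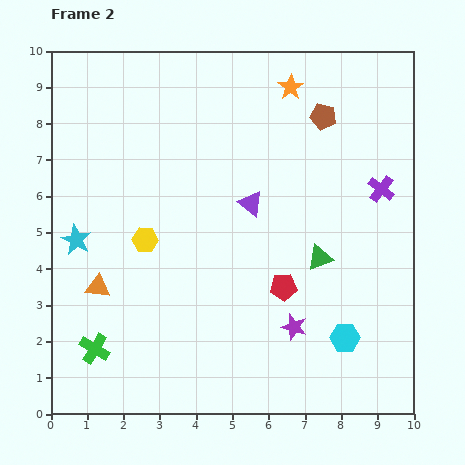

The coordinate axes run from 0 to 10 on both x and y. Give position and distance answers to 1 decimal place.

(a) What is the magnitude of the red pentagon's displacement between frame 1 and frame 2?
1.5

The red pentagon moved from (7.9, 3.5) to (6.4, 3.5), a distance of √(1.5² + 0.0²) ≈ 1.5.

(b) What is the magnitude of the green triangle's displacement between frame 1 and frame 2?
4.0

The green triangle moved from (5.7, 7.9) to (7.4, 4.3), a distance of √(1.7² + 3.6²) ≈ 4.0.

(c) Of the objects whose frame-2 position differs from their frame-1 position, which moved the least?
the orange triangle

(moved 0.8)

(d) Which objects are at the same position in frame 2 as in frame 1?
the cyan star, the purple cross, the purple triangle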